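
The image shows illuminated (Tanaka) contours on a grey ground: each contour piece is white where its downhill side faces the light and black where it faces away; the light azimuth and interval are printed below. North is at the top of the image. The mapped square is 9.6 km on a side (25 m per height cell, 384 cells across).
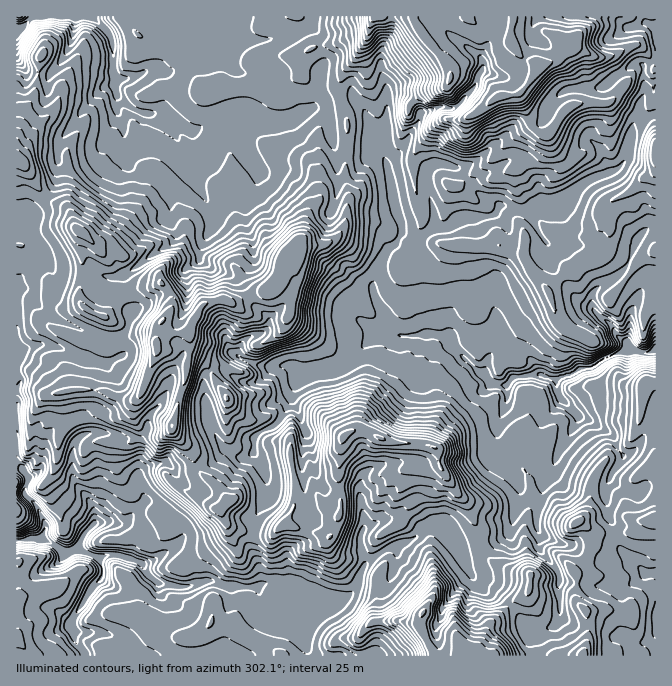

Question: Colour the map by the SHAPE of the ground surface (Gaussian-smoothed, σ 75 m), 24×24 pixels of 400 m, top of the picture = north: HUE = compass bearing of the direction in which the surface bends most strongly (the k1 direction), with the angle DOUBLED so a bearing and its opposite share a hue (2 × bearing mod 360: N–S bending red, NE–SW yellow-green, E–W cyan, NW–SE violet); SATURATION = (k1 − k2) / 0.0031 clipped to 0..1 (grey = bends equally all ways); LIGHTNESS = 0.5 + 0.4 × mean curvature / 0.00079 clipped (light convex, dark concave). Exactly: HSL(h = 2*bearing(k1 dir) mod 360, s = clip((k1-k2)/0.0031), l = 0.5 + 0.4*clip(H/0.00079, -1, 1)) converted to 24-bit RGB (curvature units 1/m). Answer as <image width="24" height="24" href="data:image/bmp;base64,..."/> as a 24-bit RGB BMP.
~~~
<image width="24" height="24" href="data:image/bmp;base64,Qk32BgAAAAAAADYAAAAoAAAAGAAAABgAAAABABgAAAAAAMAGAAATCwAAEwsAAAAAAAAAAAAAj7GId7iHURpfm4lggW5oanuVs3eUXoNlbKONfqmee1qQeVXB8XS1OSkYOjMgWvpvrtvDs8XhyFrGOT59aHum5LuqT0RoT4pxsaF1mmFKFViXuqzKiqKkc4OccmR+vaeOl5J2c19hd3prQnBOKl1e2sX719X2tP12YOV/rk7ExS6JfahhIiJW2+GrcGqsZoiyw76B18LjEXxtqkctmNGdTRQcRG0glmMxcmwtaXBGdmBRbVE9F0YtmMFAIUI2+eTSGjtcIBMTlktg7fDbEyZvlJBMd4BasZJ739f0Bl1d/1xfFFEALgkGYMycuZLFkFCVutadk2NDgDt8ocmJPLm0SKsrNExZ0OmOSR9DZqGTV8LJ6Iqam0/iqW6BiHdpjFVKGjMA0Q8AAWhm4cH0mpbSgoGkSChEybRgXKvP5sLxWaXM7NbUI2iI0FnEMZI/Z4cyZEBUnsSFKU9LaR5L2FEzcst2d0yRqIybtADVg+p3gD2VSX48WpFiZzI8Ry+h2PPdRK6mHkVM0YOCkHSY5168ajZ0sZ5obklWU7FRn9e+OE52N1GHhMiz4qSiSUSNdbmfEQAz6NivcDZ2a51wNzFjlqXijc/Fgb+UwYSxHxY1rNR4p1Vwu3EgYH+gspewj3Ku0/jmWz9vdUNnXoduOURX27+hNlF+qY18OhN92+WKVDu1o3WxSClba3cZhuV5WH1AW1AwTjNygu2Qxy+y1o2AM3EvTsyx1vXnesJMLCU9iHqQjHx7Q2txf7WAvDTGv7xhjhnJwrF0Kj56mztlMLma8tP4Xc6mhSNfUKJNFY2A8Re3XMzJ7tvw1PX3UnXJ0p2MxFCITkZ5gWeXeJCDYJ6tY082gjtazc2QTxbJwZTNVWOsX5jF9NfcCV1C634xUDveqcjhVqSyGThPiMmqx7Gks4Z9Pi47fXZIklhUeWymVj+ew9a+VRRcZaSSWGByx7iQJW6loKaEgH2tVERu2l57JiR+99SRGuOTwTwxWUIiUFQ0PVMnQmAonGBEeFlofoh0j6N8XSE4ap0hXkYTHlwIDm0EnMTl2d7yR2I1i3xJlYdSiIVYGh5B9ObX3M2SIVZgNAgF6lhuKm0iSaN6YoZ9e4Zqfodsk5lyaTBQdayqr4yejlKpxHGe1PfrADMSMy8AYW2rlG61sURVkNa9Gkpj8+DX86HGJQ0okNWiJ5Gj5vPYM1B0bWFxf2FmkHtojW5fZJaYhIx8eWV7d02B0e/bwXYvhgZZcV72UnJ/T1+Ex9amk1dyWUCHrvCUIEW449P4rXHdwp7T5turGh8oUW9bcFx7kIx7fHlxcXxsdHxobVhyfLuCtZJnKSJr2b63Sp+Va5KFTUZgtZNWg5VMFnZc+OfTDzM0gSpGTa95zmqG4sq6WTduTn9PNGJpp5imkHqUhnhvcF9VTnN6jcWao3Shs4exV5NumWGEeW2MbTxyz+zVstHagYS9LZNLrz1dK1xMrkN5Wpq18NvdtZTrssXfO0hyWYNvWqWqnprGnZTGhZW+kmigaIKIlG5wn6R0VJSIW1lqb8K8udq4dWCGo2drRzRSsqKHRElsRHZQRnFc0Ml5SRo46cWxR1BzZ0Z2qqVfaG8+WnxIgH1CfoBNWl90rYKhrn6Ge1VfZq5mQ8Kem5tlWEBNlXtviWV8f2R+knuVcYV2SF9XiItex4h+ycZ6dVGaiUyaak6lubDPo06Piq51d05OV4U7LW1At3K+x4av1ezULCpWfXpTcWNie2pjjI+Bb2V1hoZ1hm90aXB8ZJWEs6Z3naRUbUFmsVtmZ1UtOikPOIYwoHxplkpeicWQWHSxHEs13YZ7yZiJNV9np3JxWHSDfpGdkHaPeWFqiZN/cXWJco6DZXt1mlNpyLyNPDZXgC0l52vU8NnZN4xIJlVLr9nKwMeCOCM4a7pPGuV3rYKBz5KxTY9/TUiDml1Mf21PlH1+cIlndnJihH1vYXVbcVtQvaFkMTJq9pjQF04AAL01/M/uXWTJH5I924G8fHTT4NirImpTylVTg7NGp3yBGRo9hrBQlmmNgpmTl4ygf3KTiHqQnIWHVFeFm0dDPp6PGTUg3Xiy9vLVBDkoxGx656a3ECgPPEsercYxlDfQ9j73RdW40ZyoKBhszbypZpSMcZJ4d3xwdHCNe3ycso+1WUSB3YCbEU9bkmmSrOS8xbB+MhljosGeh3y+26bgrePqqYXpSb3PADMB9IYgkncVawtpqcSbeHaGgXl5fn9/eGp9koZpVYZVWj1tb0+g/M/pas3cjcGJkVKHhZ6qqLaJNnh0OsJB3mVNHDwmgTwt"/>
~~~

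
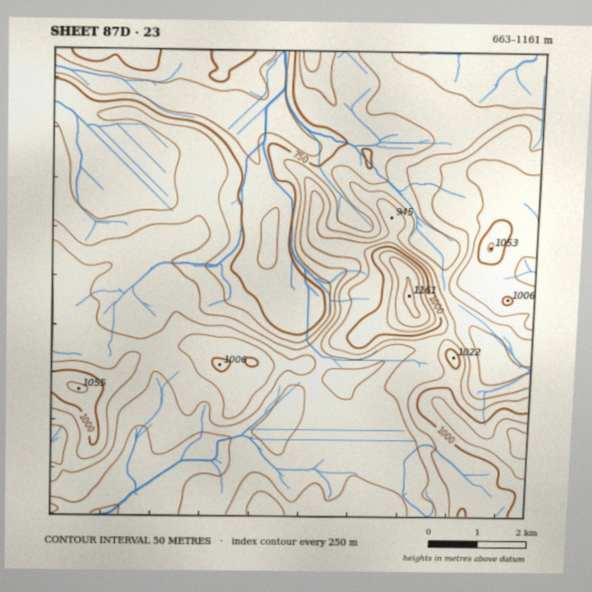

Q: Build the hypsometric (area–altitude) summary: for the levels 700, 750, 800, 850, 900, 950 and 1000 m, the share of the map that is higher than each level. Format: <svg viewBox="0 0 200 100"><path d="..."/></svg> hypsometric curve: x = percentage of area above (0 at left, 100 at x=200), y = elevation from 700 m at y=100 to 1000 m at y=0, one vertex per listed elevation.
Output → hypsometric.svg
<svg viewBox="0 0 200 100"><path d="M192 100l-14-17-31-16-35-17-45-17-31-16-23-17"/></svg>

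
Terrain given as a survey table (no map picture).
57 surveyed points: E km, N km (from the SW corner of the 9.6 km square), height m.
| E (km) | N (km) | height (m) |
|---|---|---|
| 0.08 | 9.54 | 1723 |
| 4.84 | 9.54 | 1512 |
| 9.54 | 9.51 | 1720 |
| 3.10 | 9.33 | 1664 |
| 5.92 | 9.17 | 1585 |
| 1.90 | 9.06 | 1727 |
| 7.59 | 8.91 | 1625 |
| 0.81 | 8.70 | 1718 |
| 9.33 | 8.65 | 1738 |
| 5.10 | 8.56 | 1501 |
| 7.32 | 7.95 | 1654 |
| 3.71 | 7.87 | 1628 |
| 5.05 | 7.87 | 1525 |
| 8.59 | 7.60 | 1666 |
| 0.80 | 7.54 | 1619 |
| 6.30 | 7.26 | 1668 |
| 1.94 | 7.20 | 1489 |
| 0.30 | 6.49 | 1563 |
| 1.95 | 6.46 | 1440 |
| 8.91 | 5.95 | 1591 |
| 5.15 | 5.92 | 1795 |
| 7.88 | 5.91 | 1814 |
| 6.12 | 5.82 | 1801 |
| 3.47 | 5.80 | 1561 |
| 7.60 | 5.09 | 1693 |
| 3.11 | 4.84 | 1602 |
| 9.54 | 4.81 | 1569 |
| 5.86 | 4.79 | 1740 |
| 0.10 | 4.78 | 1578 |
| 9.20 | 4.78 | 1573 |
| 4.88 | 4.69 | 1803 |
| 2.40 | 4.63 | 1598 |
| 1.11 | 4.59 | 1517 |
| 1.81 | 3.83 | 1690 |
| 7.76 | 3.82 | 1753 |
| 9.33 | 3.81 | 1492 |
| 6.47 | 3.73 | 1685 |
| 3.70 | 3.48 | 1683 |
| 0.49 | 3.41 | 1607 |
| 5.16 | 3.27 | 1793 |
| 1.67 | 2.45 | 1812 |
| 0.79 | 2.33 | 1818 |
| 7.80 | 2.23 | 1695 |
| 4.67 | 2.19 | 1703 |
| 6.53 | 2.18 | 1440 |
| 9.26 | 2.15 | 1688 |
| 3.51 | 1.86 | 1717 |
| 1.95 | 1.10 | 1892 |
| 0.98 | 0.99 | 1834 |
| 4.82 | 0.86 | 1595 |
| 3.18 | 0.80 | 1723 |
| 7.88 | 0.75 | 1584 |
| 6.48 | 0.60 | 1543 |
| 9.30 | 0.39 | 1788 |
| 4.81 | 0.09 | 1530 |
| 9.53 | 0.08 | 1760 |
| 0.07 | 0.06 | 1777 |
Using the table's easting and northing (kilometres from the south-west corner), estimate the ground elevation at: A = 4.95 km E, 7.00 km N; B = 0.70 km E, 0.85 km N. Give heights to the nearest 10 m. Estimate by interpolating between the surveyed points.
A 1660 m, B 1760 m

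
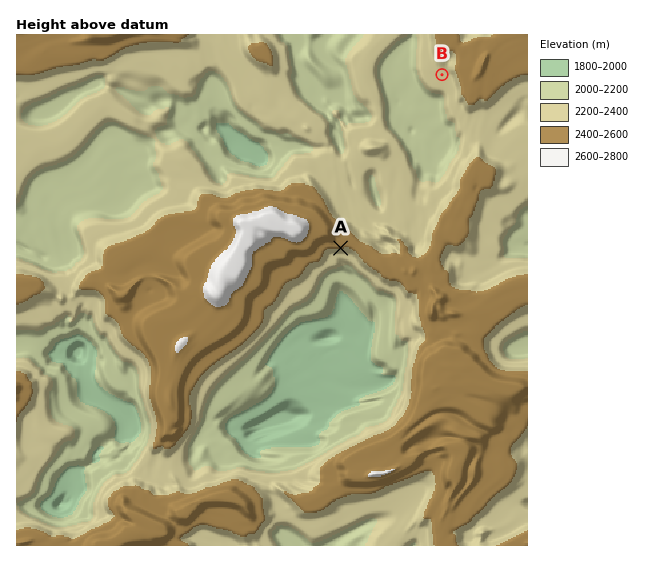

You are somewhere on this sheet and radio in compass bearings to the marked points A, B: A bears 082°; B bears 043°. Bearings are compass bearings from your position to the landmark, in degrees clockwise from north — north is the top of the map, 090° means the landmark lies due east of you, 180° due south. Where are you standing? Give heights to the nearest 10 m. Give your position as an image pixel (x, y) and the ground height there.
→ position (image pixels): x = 271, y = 258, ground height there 2570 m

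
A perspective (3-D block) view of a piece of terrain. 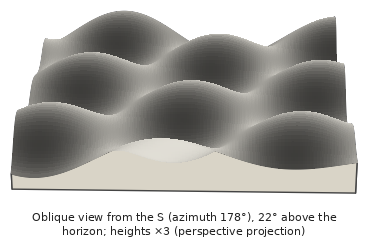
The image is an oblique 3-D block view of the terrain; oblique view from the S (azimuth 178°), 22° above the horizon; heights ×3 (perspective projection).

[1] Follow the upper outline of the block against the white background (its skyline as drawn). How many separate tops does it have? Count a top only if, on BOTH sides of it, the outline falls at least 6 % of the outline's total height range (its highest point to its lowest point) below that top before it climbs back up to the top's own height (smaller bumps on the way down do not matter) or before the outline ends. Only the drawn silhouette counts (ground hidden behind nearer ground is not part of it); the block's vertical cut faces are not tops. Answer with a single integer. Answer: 2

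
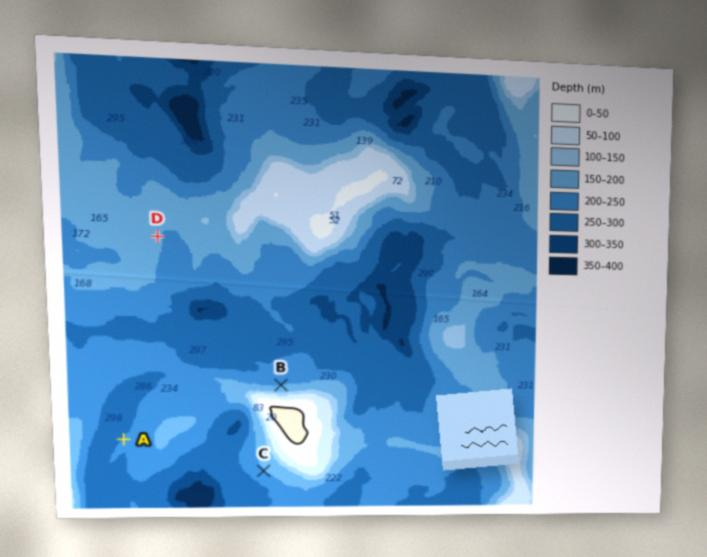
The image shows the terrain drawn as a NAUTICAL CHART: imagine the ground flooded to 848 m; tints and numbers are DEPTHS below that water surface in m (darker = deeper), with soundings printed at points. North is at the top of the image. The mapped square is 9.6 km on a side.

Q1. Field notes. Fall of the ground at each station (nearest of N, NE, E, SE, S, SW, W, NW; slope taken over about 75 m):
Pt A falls NW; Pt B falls N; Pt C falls SW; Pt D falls E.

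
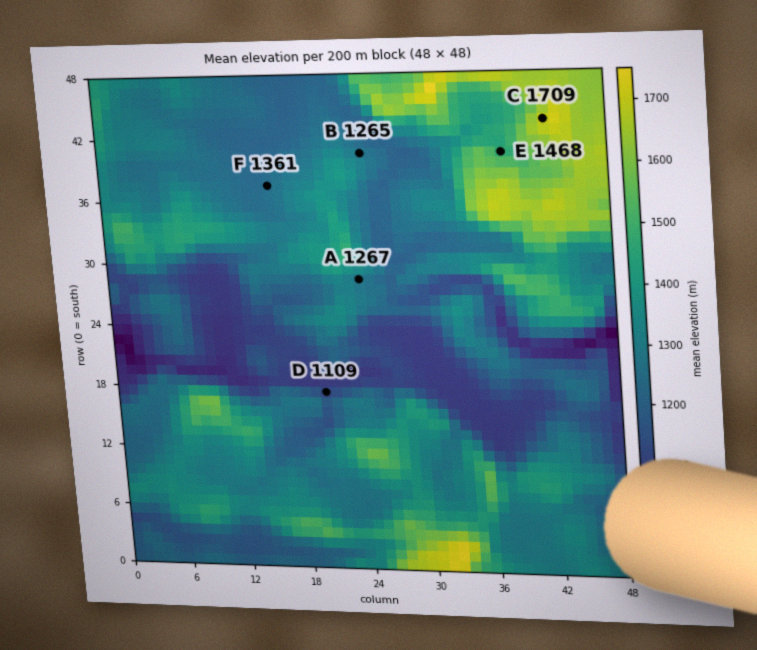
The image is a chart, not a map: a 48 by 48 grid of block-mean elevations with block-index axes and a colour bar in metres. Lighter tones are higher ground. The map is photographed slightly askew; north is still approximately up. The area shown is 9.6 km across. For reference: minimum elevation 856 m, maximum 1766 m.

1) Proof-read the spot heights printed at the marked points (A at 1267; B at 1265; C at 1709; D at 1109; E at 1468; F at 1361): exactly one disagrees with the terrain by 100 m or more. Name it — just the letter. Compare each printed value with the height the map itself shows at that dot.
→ F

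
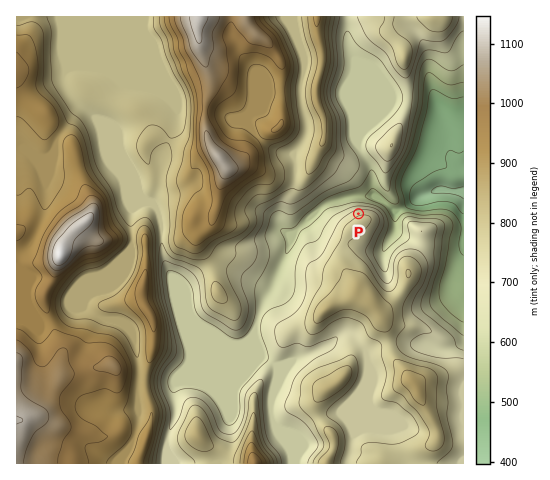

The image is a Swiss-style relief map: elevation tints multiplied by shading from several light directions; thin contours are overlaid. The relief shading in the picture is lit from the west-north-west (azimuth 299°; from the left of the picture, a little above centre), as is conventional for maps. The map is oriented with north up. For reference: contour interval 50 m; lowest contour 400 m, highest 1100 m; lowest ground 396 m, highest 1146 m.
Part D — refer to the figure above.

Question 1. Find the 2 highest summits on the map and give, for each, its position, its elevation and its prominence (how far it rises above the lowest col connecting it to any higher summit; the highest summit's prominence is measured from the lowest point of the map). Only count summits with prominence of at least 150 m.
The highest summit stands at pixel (61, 255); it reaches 1146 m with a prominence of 750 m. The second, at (413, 383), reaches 876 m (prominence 221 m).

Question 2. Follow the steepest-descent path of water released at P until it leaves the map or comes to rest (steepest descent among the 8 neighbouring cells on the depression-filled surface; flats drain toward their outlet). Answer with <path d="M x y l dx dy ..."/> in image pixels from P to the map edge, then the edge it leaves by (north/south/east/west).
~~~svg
<path d="M358 214l0-18 20 0 13 13 6 0 2 1 18-13 11-3 4-2 31 0"/>
exit: east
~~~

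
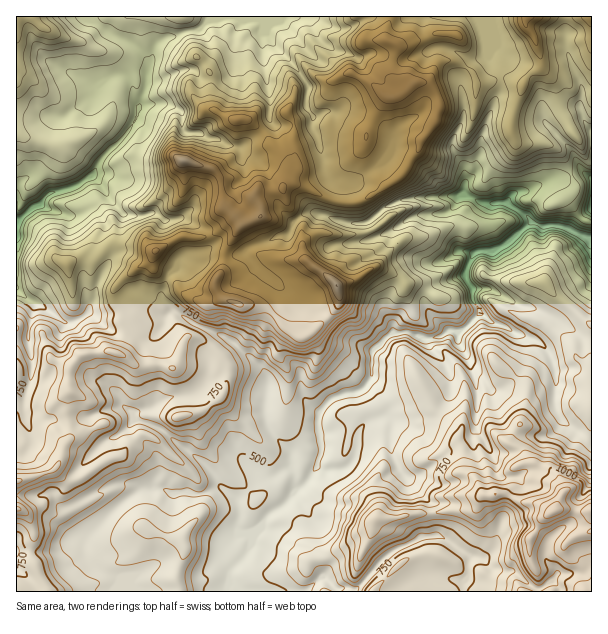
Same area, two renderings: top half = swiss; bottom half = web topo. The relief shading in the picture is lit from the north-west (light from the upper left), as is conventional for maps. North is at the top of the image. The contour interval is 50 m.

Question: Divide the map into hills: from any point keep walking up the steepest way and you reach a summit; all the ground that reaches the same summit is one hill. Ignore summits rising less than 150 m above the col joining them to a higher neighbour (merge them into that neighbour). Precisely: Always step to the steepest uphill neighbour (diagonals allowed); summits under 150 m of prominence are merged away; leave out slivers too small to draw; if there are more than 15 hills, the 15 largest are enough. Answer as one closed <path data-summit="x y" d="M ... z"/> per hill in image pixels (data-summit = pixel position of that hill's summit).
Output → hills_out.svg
<path data-summit="336 285" d="M489 16l-403 1 27 19 22 10 11 13 0 27-7 19 29-1 11 5 3 7 0 13 6 4 12 0 6 5 12 1 9 6 15 1 18-12 10-13 6 5 15 0 21-5 0 4 6 12 6 21 1 15 3 6 12 9 2 13-4 19-23-8-9 0-12 10-4 9-3 4-6 0-29 11-18 10-33-3 10-7 0-7-8-11-18-10-21 2-11-8-9 4-21-2-30-38-6 2-13 9-24 6-11 12-7 3-16 14 1 180 6 0 2-3 6-19 1-18-4-24 25-6 6-2 6-8 9 0 15-10 4 2 18 0 18-7 20 1 13 8 14-4 15 10 29 13-14 18 2 22-8 15-12 6-23 2-16 11-16 5 0 14 24 30 1 18-4 7 0 5-11 0-6 4-20 14-28 29-15 3-8 9-6 3-43 2 0 40 210 0 2-20 21-24 2-12 10-11 8-13 14-7 10-13 14-12 8-12 6-19-4-23 1-13 13-15 15-6 12-1 8-7 5-7 1-27 20-18 17 0 15 6 15-1 9-7 9 2 22-18-8-15 0-12-8-12 8-20 8-5 12 2 9-5 29-25-3-6-21-14-20 2-23-10 3-12 10-11 0-10 5-8 0-15 13-37 6-11-1-18-11-15 4-13 0-23z"/><path data-summit="555 510" d="M582 172l-16 6-17 2-19 10-12 2-10 8-2 3 21 13 3 6-29 25-9 5-12-2-8 5-8 20 8 12 0 12 8 15-15 14-7 4-9-2-9 7-8 1-7 0-15-6-20 2-17 16-1 27-5 7-8 7-12 1-15 6-10 10-4 12 4 29-6 19-8 12-11 8-13 17-14 7-8 13-10 11-2 12-21 24-1 20 364-1 0-412z"/><path data-summit="17 482" d="M143 307l-14 0-18 7-18 0-4-2-15 10-9 0-6 8-6 2-25 6 4 24-1 18-6 19-9 3 1 150 43-2 6-3 8-9 15-3 28-29 20-14 6-4 11 0 0-5 4-7-1-18-24-30 0-14 16-5 16-11 23-2 12-6 8-15-2-22 14-18-29-13-15-10-14 4-9-6z"/><path data-summit="183 161" d="M168 104l-28 2-2 10-11 18-24 22-12 20 11 9 7 13 14 16 21 2 9-4 11 8 21-2 18 10 8 11 0 7-11 6 18 4 16 0 18-10 29-11 6 0 3-4 4-9 12-10 9 0 12 4 8 4 3-1 4-28-14-12-3-6-1-15-6-21-7-15-35 4-6-5-10 13-18 12-9 0-15-7-12-1-6-5-15-1-3-3-1-18z"/><path data-summit="17 17" d="M86 16l-70 1 1 205 15-14 7-3 11-12 24-6 15-9 7-7 7-15 24-22 11-18 2-17 6-13 0-27-11-13-22-10z"/><path data-summit="527 17" d="M591 16l-101 1 2 27-4 13 11 15 1 18-6 11-13 37 0 15-5 8 0 10-12 14-1 9 2 2 21 8 21-2 11-10 7 0 24-12 17-2 17-7-12-21-24-25 10-10 12-6 10-1 7 17 6 4z"/>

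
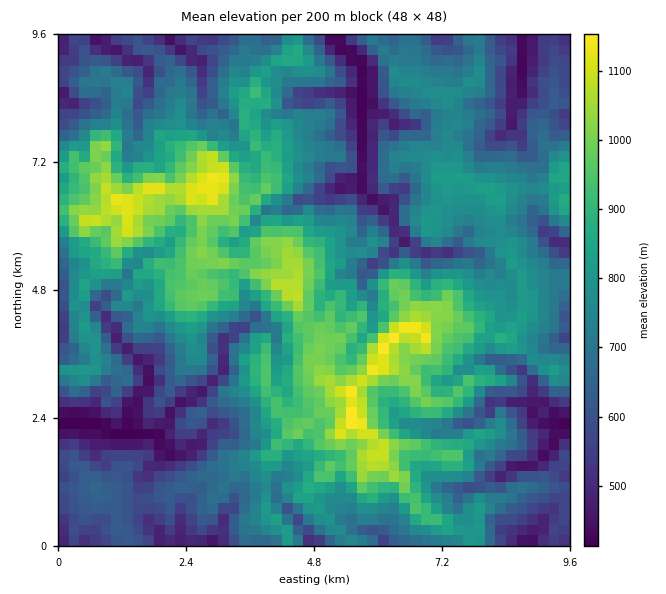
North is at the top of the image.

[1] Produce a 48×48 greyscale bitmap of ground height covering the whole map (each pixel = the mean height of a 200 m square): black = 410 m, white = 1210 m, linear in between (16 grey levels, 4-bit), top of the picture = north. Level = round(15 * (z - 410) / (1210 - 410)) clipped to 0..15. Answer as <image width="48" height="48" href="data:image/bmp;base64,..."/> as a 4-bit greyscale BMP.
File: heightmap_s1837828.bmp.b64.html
<image width="48" height="48" href="data:image/bmp;base64,Qk32BAAAAAAAAHYAAAAoAAAAMAAAADAAAAABAAQAAAAAAIAEAAATCwAAEwsAABAAAAAAAAAAAAAAABEREQAiIiIAMzMzAERERABVVVUAZmZmAHd3dwCIiIgAmZmZAKqqqgC7u7sAzMzMAN3d3QDu7u4A////ACMjNEQxISESNVVXYiVmZTRVVmZ3UyESMiMzREMhMiMiRWZ4Q1Z1REVneIh3UyIRMyNDNEMjMjRCRmeFNndlZlVomod3UzMhMzREREMzQ0VTNWhkV4dmd2aKmGV4ZUQyIzREREM0RDRVNWdWiHd3iYeqh2RXZlREM0RFREM0RERVVWdXiYh4upm5dlQzRFVUQzREREIjNFVVZWdmeKqKy7y5d3dkMSREMjRDNEMiIjRVZnh2eJurzMyoiJmGQxESMzQyMzMhARJFZnmXiJmrzduqmqqFZTMgEyMhEREQEhE0RWepiau7vNy6qZmHdlQxAhERAAAAEzIzNWeKuqzc3bqHdmZ4h2QyEQAAAQERE0QiRXiaq6ve65h3ZmREZ1MRABABIgEjEkQ0RWiqqrvO25iJmZdkNkIRESIiQxEkMRJFVnmpqrzN2pmau6mFIhERIkVDNDETQhE2Z4qYq7zeypmrqZqXREMiRGZ2RVMSRUMTV5qJq8zM3Lu7qIipmGQkdnd3ZVITRmZBR5qJq8urztzLqpd4hTJXh0VnZTESRndCWJp4q7upvdy7u6l1RFV2dkVnUxMzVncyV4poq7u5nOy826qYd4d1VTZ3QUVUZ3ZCNYhpqru6it7d67qoiYdlQyaGMlZld4dUM1Voq7urmK3u27upiId2ZDZ0JEZ3iZl3ZUWJuqqap4rMy7uph3h2VDdzRnZ4mrqYhmiry5qYl5q8vLqYh3h2ZEeFNYd4qru6p4m825mYdpu6mrqHd3d2ZUeHZmh4qqu6mKvMy6h4R5u5iZh3d3h2Zkd4iFiJqruqmrzMy6hmRHmXZ3d2dnh2ZlZ4mXaaqru7uqu8y6iGUzZ2RVVlVod2VViJm5d4iru6mau8yqh3djJDIiNEZ3dlMmiZvLqZibupibu8uZh2Z2MTZlRnd3dkIorLrNy6mau6qIqqqId2VlImd3ZWd2ZSNZvdzNy7qay7umiHiGZ2RDJXd3Zmd2VEZ6vM3d3MuszMu5VlV1VVMhJWd3d3d3ZVeJq7zt3MzN3curh2MzIzIRE1Z3d3iHZmiYmr3L3dzN3duquoZTIRAkM1Z4eIiHdneImsy5q7q83typqodlMRAlVFeIiHd2ZmiJq7yXmYmrzdqYqYdlNEElZmd3d2ZmVViIqbuGZ4mrzbmImYd2ZjAlZnd3dlVVRFd3iLyWZ4mauYd5mYdmZTAlVmZndUM0NFVkV5qWVoiIdnaJiYZlQyAUNVVnZVMiJFRDRWZ1Rnd2ZmWYeHdmUyAjEiRmdlQxNFQzNEVlRWZ1RVaYdmZmZBARI1RmZlUxJEMyEzRmNFZ2NGeZl0MzQxASRWZnZUQxEzRBNVVmM1ZlNGiKh1MyIRAUZmd3dmUxEjQzRmZmQlVlJGd5d2ZmVCAUZ3ZmZ3UxAjQzRFZUMjVUI1Znh2d3UyAUdmZmVnUxATQyJEQxEkQyE0ZmeIiGQgAlZmVVVWVCASMxNCESREISM0VlVol0IAJGVmVDRWQyATMxMxEzQyEjIjRVRXdTACRlVVQjRWQyATMg=="/>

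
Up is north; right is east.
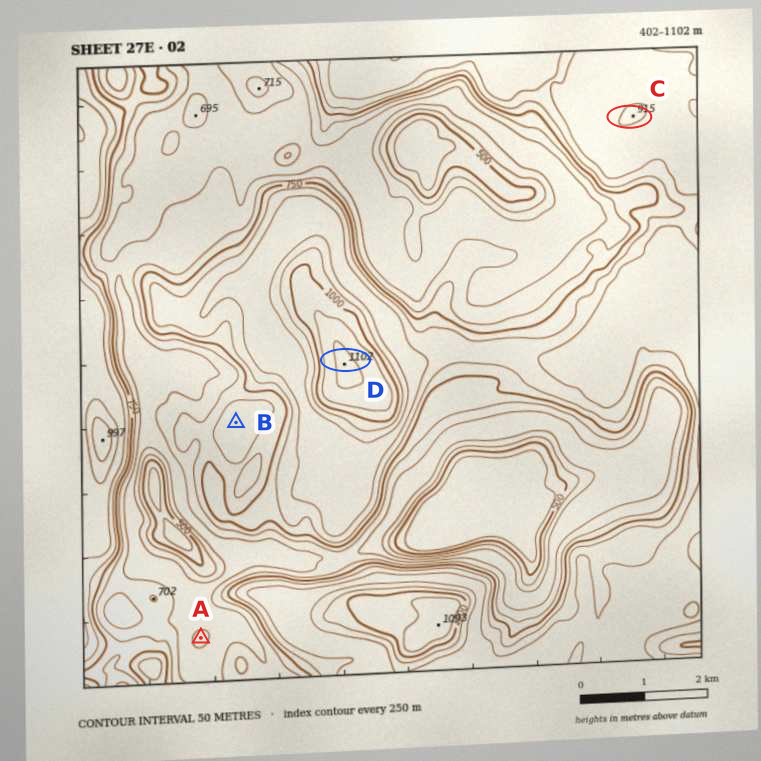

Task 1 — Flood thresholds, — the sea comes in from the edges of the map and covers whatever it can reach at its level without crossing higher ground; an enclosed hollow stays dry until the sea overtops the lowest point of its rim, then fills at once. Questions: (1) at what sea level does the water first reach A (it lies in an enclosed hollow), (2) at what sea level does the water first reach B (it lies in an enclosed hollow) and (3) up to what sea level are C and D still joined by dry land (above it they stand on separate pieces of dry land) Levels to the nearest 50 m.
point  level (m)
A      650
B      700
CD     800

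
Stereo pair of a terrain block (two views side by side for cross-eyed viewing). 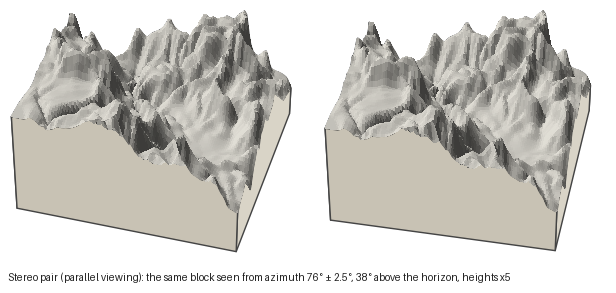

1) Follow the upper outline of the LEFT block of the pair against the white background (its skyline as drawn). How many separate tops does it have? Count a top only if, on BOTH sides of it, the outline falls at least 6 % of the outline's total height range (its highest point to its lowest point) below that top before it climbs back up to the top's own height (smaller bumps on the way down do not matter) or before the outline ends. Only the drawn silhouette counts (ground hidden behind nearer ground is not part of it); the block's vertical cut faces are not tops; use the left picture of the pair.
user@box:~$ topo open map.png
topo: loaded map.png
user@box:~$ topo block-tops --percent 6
5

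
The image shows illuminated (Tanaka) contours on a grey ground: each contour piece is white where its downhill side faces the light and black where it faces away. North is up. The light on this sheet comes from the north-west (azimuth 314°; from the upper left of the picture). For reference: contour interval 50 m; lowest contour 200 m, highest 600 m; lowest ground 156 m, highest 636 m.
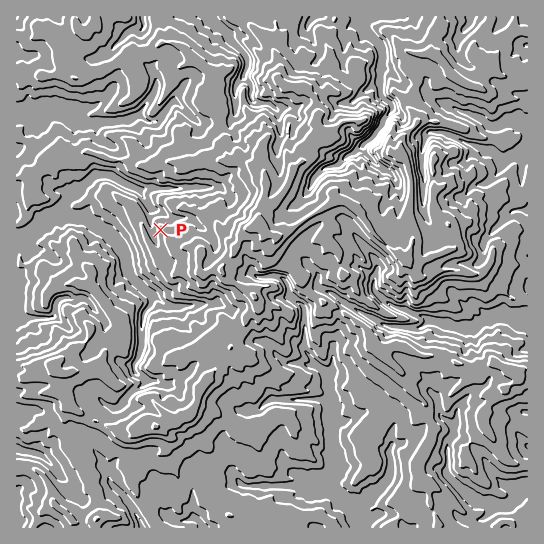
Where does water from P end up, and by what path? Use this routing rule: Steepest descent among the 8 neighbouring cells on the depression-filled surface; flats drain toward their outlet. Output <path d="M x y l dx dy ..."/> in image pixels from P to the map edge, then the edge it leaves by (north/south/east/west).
<path d="M161 230l-8 0-2-1 0-6-1-1 0-16-13-17-11-4-16-10-15 0-2 2-12 12-2 0-20 20-2 6-6 0-5 3-19 19-5 2-5 0"/>
exit: west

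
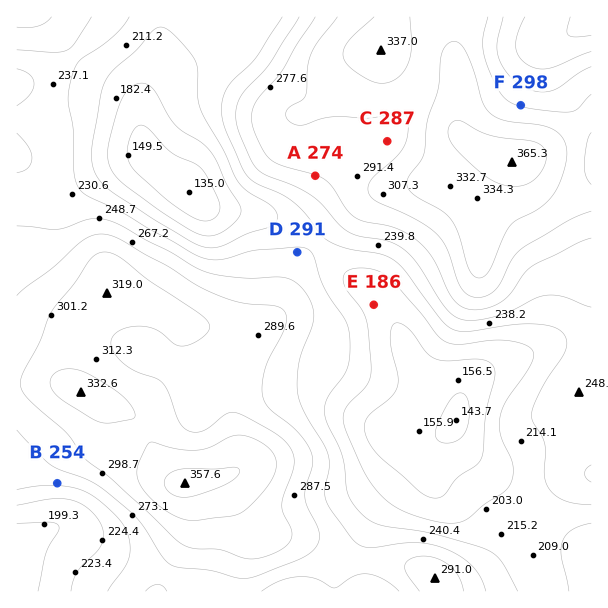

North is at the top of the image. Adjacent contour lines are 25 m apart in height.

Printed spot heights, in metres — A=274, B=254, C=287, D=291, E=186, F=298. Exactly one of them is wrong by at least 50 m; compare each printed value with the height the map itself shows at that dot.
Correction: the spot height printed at D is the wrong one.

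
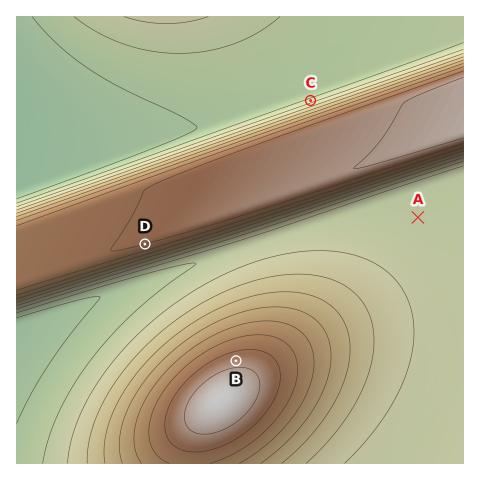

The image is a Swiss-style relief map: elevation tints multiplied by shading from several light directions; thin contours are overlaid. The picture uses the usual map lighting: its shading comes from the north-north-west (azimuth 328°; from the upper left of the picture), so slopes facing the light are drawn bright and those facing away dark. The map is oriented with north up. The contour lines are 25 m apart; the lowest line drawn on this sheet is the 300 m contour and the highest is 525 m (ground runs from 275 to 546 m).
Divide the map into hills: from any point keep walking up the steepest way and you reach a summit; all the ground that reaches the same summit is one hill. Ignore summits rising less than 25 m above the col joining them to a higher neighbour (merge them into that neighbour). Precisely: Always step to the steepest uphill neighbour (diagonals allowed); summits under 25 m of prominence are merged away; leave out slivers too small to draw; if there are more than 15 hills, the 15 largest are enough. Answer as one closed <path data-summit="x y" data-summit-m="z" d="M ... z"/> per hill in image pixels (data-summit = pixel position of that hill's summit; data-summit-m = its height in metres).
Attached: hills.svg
<path data-summit="222 400" data-summit-m="546" d="M463 177l-261 84-184 65-2 2 0 135 447 1z"/><path data-summit="463 130" data-summit-m="533" d="M463 16l-96 0-7 15-16 23-31 32-156 54-47 12-30 4-34-1-29-5-1 177 186-66 261-84z"/><path data-summit="165 17" data-summit-m="357" d="M365 16l-348 0-1 134 46 6 48-4 65-18 130-44 11-6 23-24 21-29 6-12z"/>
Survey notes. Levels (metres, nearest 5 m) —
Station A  330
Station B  515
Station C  335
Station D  500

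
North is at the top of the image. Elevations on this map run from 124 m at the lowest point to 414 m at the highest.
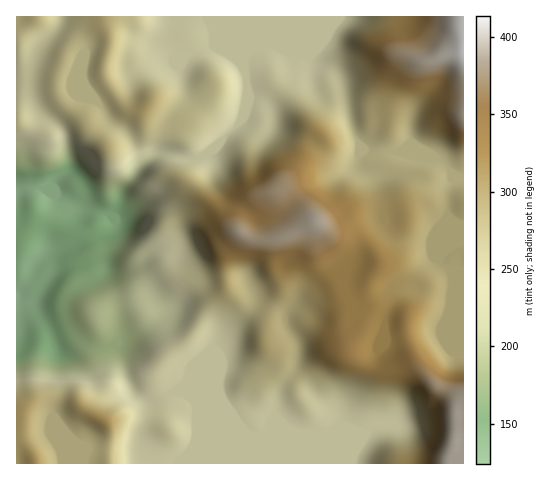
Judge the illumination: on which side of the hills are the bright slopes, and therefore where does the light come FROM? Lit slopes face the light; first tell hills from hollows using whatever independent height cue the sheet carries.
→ E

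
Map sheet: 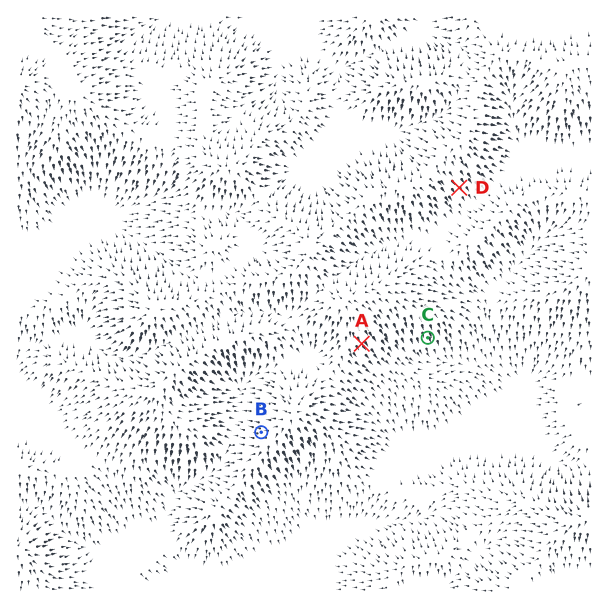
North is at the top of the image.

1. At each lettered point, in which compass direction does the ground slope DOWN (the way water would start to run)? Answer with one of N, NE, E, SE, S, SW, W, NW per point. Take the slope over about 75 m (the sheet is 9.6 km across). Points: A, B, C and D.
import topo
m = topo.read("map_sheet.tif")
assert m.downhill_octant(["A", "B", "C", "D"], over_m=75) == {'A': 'SE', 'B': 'W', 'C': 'S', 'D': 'SE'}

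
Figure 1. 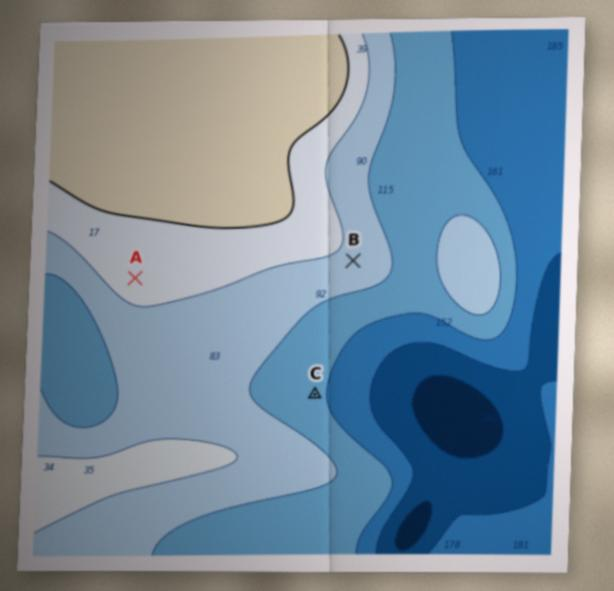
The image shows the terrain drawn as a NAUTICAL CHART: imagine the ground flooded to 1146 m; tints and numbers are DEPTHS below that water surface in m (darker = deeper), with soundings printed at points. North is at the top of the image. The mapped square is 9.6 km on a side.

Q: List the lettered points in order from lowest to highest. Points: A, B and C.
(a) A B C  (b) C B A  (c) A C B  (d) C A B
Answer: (b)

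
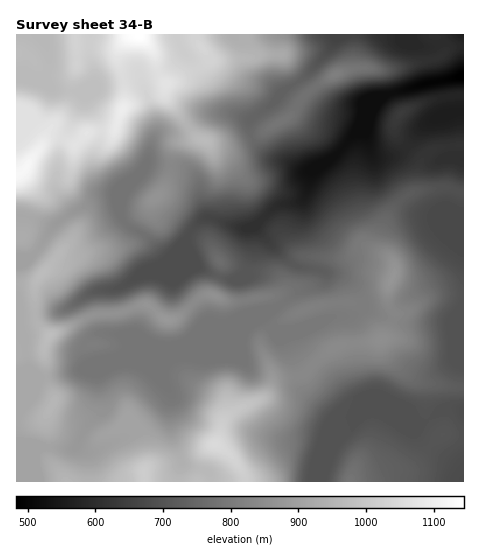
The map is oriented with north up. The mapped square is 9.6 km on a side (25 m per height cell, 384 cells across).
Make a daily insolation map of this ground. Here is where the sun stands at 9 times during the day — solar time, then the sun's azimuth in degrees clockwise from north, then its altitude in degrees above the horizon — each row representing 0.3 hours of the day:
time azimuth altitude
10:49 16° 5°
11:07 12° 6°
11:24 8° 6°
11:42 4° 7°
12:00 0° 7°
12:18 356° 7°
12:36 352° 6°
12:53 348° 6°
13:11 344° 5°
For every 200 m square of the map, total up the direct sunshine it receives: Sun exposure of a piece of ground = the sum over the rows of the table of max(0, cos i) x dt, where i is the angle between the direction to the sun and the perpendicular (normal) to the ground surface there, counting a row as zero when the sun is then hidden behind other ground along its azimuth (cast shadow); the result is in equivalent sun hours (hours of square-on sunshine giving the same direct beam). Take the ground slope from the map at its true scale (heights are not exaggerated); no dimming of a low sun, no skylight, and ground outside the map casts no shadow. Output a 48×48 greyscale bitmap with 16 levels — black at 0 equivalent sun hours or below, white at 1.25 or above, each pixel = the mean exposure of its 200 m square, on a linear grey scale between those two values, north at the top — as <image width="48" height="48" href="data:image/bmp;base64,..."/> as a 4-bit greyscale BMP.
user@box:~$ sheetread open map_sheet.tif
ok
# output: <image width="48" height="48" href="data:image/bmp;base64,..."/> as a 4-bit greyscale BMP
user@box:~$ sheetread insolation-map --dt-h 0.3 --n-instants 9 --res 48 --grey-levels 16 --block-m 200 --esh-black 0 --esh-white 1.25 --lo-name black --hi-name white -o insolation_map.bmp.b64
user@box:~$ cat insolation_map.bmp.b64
<image width="48" height="48" href="data:image/bmp;base64,Qk32BAAAAAAAAHYAAAAoAAAAMAAAADAAAAABAAQAAAAAAIAEAAATCwAAEwsAABAAAAAAAAAAAAAAABEREQAiIiIAMzMzAERERABVVVUAZmZmAHd3dwCIiIgAmZmZAKqqqgC7u7sAzMzMAN3d3QDu7u4A////ADMzRWZmVDMzRVUhEjVmZDM0VUREQzMzMzMzV4d3dlVDRVIAAViYdCM0ZkREREQzMzNFeHZmeJqXZCAABImHZCI0V2VERVRDMzNFREQ0Z4mYhkMRR4ZlQyEzV3ZVVVQzIjIQEjQyNFZnh3d2Z1IiIzIjNXZVVURDMyERIzRlQzRXiJqXVAAAESIjM1ZVRDRERDMyI0RXZEV4iZdVQQAAERESMzREMzNEREVTIkRFZVeIeHd3YwAAEhEAEiIiIzM0RDRUMkVmZ4l2VWiYZ3QRIzEAAAAAEAERETNFd3iHeJdlQ0Z4ed63VCEAAAAAAAAAADNGmph3d3ZUM0abvN7IUyERAAAAABIzRTMzRVVFd3VDRFet7admVEMRAAAAASNGZiIBIiMzREQzRWVnl1NHdVQhAAAAEiI0RDISIRESMzMyEzMzMzJXZVVCEREAAAEjM0RCAAIiIzMgATMzMzRmVVVUMyIhEBIzM0NDAAAREBEAACMzM0ZkRFZndmVEREVEQzNLxhAAAAAAAAIyMzVjMzRVZmZmVUREMzNZm6QQAAACUwAAEzNFQhIjREVkMyIiMzMxACi7pzE52kAAABIjVlMiIjQyRUIBIzMgAAAVnuu93ZMBRlMhNXh2VEQhJGUyIzMgAAAAAq/7msut/+2oVEaJdlQxAUVlRFQgAAAAAARlNK78ZWiYd3dndUM0ITRVVIhjIQAAAAAAIkdRATRWiZdTMzRFQ0ZmZTV2MyEAAAAAEiISRFaJlRERIjREZmd2VRFGQzQyIQAAAREmdmaJdWZmVDNGiIdlRAEldTV2ZTIAABFGZmZkWJl2ZkV5mIZURBESZ0RWZUEAAAATMQIzV4h2Z3d3d2VERBAAJnUyIgABAAAAAAAlZniHeJl1VlREQwAAADMQABAREAAAAAAEd3eHeImGVEMzMwAAAAAAABEQEAAAAAABRWZnd3iYUhIjMwABEAAAABNCIQAAAAAAASRmd4iqhBEREgACEAAAAAFFQQAAAAAAERJWd4mZmYZURhARIQAAAAACMQAAACRTAAAVd3eImqu6mkIREQAAAAAAAAAAATVhAAAANFZmiHd4h3UQAAAAAAAAAAAAETQQAAAAATQzRVQ0RHdAARAAAAAAAAABI1IAAAAAAAARE1ZDMkZjJEEBAAAAARI1VlIAAAAAAAABE1eHZjRUNWUzIQAAADi7hREQAAAAAAABI0Z4hzNFRYqGQQAAADQyEAAjIAAAAAABIRJEVjRpl3h2QQAAAAAAAAAAMxAAAAABQxAjNGiaqGVodkIAAAAAAAAAAiAAAAAAKZQREcyWZUNFd2UhEAAAAAAAAUIAAAAAAVmoZXZDMhMyNEMjIRAAAAAAAEcgAAAAAAACazMzMgEhExAldkIQAAAAABeVIAAAAAAAADM0QyIQEQACVlQhEQAAAAKcuGV4dSEAADNEMzMREAACRUM1VUMhERE5y6zcuoZCEEREMzMzIAAVVCJYhlV4mHZWmqqoZVREQkRDM0RFQhJFQzRmVEVniIdlV4dkRDM0Zw=="/>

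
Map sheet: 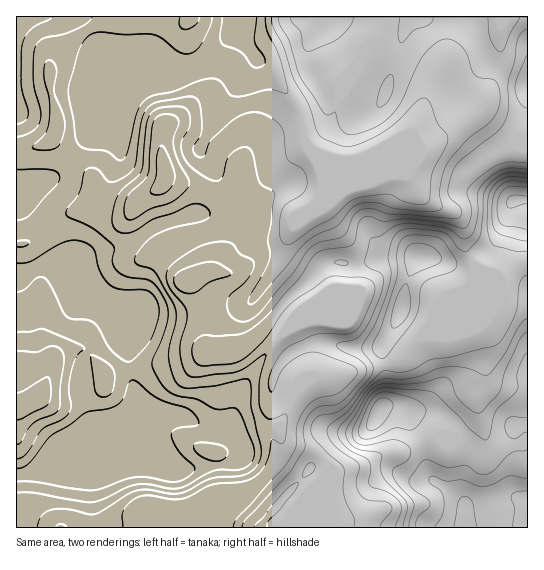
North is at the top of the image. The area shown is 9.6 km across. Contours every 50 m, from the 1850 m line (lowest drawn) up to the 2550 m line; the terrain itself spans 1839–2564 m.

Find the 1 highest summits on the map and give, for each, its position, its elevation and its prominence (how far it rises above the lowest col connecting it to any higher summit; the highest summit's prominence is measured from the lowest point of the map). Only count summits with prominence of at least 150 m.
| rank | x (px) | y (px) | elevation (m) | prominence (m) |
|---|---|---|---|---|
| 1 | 514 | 201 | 2409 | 178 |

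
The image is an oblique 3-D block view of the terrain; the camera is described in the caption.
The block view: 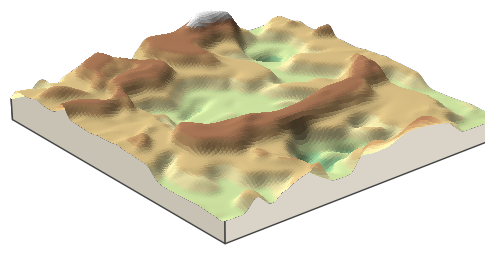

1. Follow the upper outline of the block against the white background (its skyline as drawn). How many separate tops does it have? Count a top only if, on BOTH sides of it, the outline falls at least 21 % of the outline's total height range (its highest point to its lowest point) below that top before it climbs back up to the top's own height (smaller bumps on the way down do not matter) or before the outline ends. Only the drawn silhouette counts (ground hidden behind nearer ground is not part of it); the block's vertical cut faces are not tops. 1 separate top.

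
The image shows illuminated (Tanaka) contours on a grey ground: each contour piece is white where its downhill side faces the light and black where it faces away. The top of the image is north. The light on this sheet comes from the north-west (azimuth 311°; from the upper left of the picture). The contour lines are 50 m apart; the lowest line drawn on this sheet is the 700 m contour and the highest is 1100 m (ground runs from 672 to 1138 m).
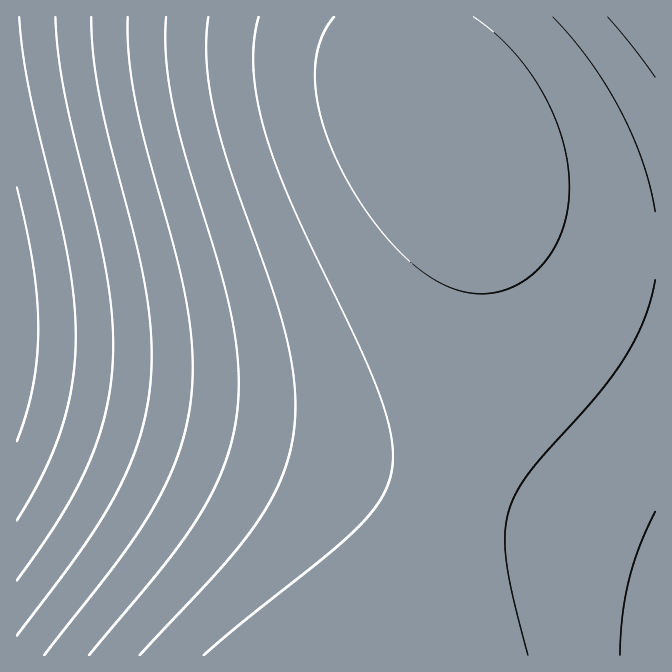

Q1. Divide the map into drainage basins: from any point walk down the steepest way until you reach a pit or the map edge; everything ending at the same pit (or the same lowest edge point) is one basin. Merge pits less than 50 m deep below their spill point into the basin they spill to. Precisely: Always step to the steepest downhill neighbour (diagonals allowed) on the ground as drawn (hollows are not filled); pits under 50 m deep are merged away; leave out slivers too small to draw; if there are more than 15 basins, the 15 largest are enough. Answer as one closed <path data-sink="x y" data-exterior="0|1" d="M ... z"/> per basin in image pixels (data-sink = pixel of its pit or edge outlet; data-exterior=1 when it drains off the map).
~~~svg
<path data-sink="17 323" data-exterior="1" d="M402 16l-386 1 1 639 376-1 25-65 33-107 20-88 7-45 1-42 2-1-2-60-10-55-16-45-12-22-22-32-6-15-7-21z"/><path data-sink="655 655" data-exterior="1" d="M452 143l1 7 5 8 11 34 10 55 2 60-2 1-1 42-12 72-20 80-28 88-25 65 262 1 1-411-39-2-28-5-29-9-30-13-38-27-18-17z"/><path data-sink="655 17" data-exterior="1" d="M655 16l-251 0-1 16 5 31 11 30 40 60 33 36 26 20 42 20 45 12 50 3z"/>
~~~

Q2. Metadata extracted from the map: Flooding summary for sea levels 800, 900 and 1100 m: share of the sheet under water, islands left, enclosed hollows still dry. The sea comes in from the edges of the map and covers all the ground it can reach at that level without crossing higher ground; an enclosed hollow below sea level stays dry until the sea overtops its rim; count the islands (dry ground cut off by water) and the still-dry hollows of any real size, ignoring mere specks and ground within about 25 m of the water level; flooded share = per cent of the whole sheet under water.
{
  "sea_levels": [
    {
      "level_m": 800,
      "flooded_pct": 9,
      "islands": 0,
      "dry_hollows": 0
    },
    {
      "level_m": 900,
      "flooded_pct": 21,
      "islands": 0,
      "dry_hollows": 0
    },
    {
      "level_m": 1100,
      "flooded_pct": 87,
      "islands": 0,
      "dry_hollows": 0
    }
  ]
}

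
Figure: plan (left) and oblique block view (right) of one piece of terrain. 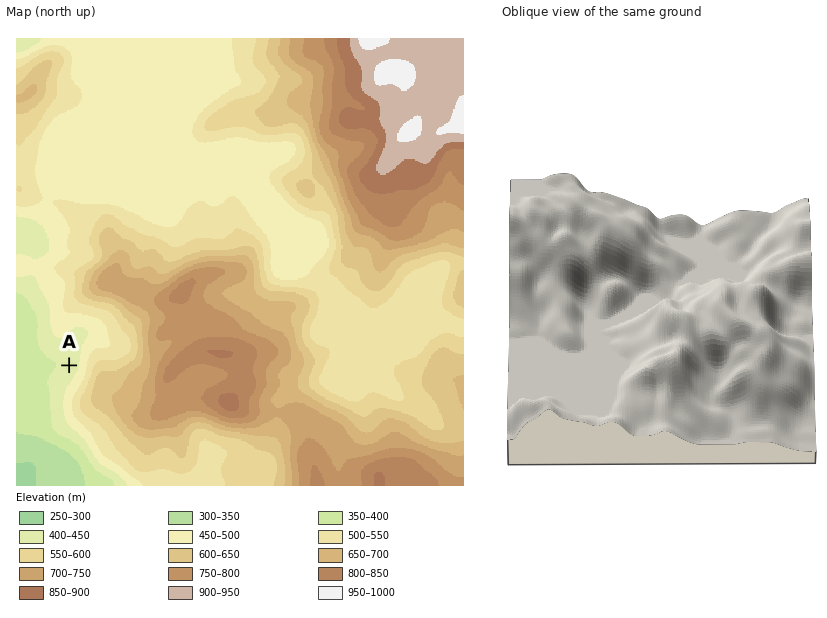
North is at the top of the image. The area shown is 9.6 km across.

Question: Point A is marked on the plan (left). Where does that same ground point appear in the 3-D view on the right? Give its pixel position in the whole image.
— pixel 732 412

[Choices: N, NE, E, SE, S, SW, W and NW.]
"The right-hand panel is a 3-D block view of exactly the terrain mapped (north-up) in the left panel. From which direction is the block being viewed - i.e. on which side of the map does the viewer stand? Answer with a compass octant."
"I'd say W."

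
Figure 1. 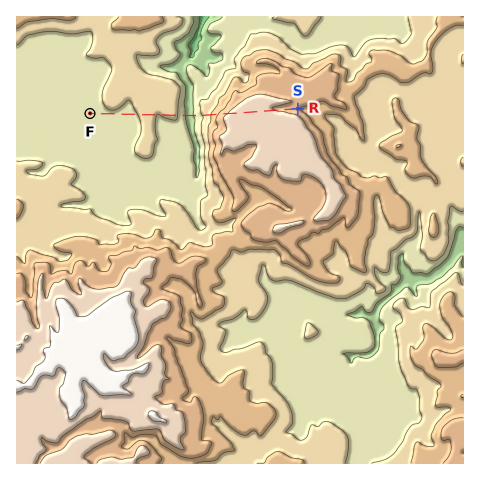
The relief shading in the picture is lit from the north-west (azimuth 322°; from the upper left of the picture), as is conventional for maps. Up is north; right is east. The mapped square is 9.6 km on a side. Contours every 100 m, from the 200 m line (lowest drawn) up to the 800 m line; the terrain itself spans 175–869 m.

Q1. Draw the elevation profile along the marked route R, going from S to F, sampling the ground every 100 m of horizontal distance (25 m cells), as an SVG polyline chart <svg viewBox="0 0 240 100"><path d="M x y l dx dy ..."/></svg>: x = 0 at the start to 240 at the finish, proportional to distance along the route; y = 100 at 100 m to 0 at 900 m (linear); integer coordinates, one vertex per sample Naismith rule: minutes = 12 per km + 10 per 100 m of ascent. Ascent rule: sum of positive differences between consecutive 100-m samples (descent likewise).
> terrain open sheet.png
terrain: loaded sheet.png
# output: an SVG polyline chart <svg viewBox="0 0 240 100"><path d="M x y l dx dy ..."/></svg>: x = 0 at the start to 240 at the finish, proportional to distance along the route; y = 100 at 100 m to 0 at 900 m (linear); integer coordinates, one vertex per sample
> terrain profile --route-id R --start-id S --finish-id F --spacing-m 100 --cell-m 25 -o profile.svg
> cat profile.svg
<svg viewBox="0 0 240 100"><path d="M0 36l5-3 6-3 5-2 6-2 5-1 5-2 6 0 5-1 5 0 6-1 5-1 6-2 5-1 5 2 6 5 5 5 6 8 5 8 5 8 6 7 5 5 5 7 6 8 5-3 6-10 5-5 5-1 6 0 5 1 6 1 5-2 5-1 6 0 5 2 6 1 5 1 5 1 6-1 5 0 5 0 6 1 5 0 6 1 5 1 3 0"/></svg>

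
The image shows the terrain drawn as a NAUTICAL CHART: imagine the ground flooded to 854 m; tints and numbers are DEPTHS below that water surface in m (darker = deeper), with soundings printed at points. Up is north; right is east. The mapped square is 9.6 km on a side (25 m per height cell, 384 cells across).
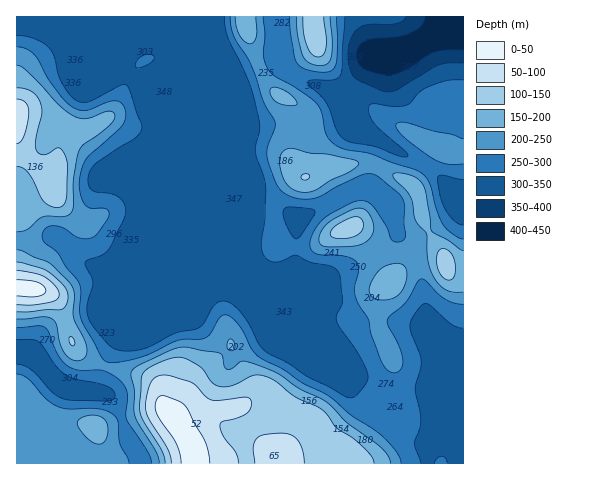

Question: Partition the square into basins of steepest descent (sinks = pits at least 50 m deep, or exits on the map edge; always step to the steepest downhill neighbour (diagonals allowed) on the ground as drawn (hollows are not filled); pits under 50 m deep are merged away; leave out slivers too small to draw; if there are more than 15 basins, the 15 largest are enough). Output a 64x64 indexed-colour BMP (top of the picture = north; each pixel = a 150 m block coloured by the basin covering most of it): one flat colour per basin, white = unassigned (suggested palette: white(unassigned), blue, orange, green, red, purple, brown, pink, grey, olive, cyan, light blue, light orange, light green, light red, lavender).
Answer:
<image width="64" height="64" href="data:image/bmp;base64,Qk12CAAAAAAAAHYAAAAoAAAAQAAAAEAAAAABAAQAAAAAAAAIAAATCwAAEwsAABAAAAAAAAAA////ALR3HwAOf/8ALKAsACgn1gC9Z5QAS1aMAMJ34wB/f38AIr28AM++FwDox64AeLv/AIrfmACWmP8A1bDFACIiIiIiIiMzMzMzMzIiIiIiIiIRERERERERERERERERIiIiIiIiIzMzMzMzMiIiIiIiIhEREREREREREREREREiIiIiIiIzMzMzMzMyIiIiIiIRERERERERERERERERESIiIiIiIjMzMzMzMzIiIiIiIRERERERERERERERERERIiIiIiIiMzMzMzMzIiIiIiIREREREREREREREREREREiIiIiIiMzMzMzMzIiIiIiIRERERERERERERERERERESIiIzMzMzMzMzMzIiIiIiIhERERERERERERERERERERIiMzMzMzMzMzMzMSIiIiIhEREREREREREREREREREREiMzMzMzMzMzMzMRIiIiIiERERERERERERERERERERESIzMzMzMzMzMzMxESIiIiIhERERERERERERERERERERMzMzMzMzMzMzMxEREiIiIiIREREREREREREREREREREzMzMzMzMzMzMzERESIiIiIhERERERERERERERERERETMzMzMzMzMzMxEREREiIiIhERERERERERERERERERERMzMzMzMzMxERERERERIiIiEREREREREREREREREREREzMzMzMzERERERERERESIiERERERERERERERERERERETMzMzMzEREREREREREREiERERERERERERERERERERERMzMzMzEREREREREREREREREREREREREREREREREREREzMzMzERERERERERERERERERERERERERERERERERERETMzMzMRERERERERERERERERERERERERERERERERERERMzMzMREREREREREREREREREREREREREREREREREREREzMzMxERERERERERERERERERERERERERERERERERERETMzMzERERERERERERERERERERERERERERERERERERERMzMzEREREREREREREREREREREREREREREREREREREREzMzMRERERERERERERERERERERERERERERERERERERETMzERERERERERERERERERERERERERERERERERERERERERERERERERERERERERERERERERERERERERERERERERERERERERERERERERERERERERERERERERERERERERERERERERERERERERERERERERERERERERERERERERERERFEERERERERERERERERERERERERERERERERERERERERFEQREREREREREREREREREREREREREREREREREREREREURBERERERERERERERERERERERERERERERERERERERERREERERERERERERERERERERERERERERERERERERERERREQRERERERERERERERERERERERERERERERERERERERRERBERERERERERERERERERERERERERERERERERERERFEREERERERERERERERERERERERERERERERERERERERFEREQREREREREREREREREREREREREREREREREREREREURERCIRERERERERERERERERERERERERERERERERERERREREIiERERERERERERERERERERERERERERERERERERFEREQiIhERERERERERERERERERERERERERERERERERFERERCIiIREREREREREREREREREREREREREREREREREUREREIiIhERERERERERERERERERERERERERERERERESREREQiIiIREREREREREREREREREREREREREREREREiIkRERCIiIhERERERERERERERERERERERESIiERERIiIiJEREIiIiERERERERERERERERERERERERIiIiIiIiIiIkREQiIiIREREREREREREREREREREREREiIiIiIiIiIiJCIiIiIhERERERERERERERERERERERESIiIiIiIiIiIiIiIiIiERERERERERERERERERERERERIiIiIiIiIiIiIiIiIiIREREREREREREREREREREREREiIiIiIiIiIiIiIiIiIhERERERERERERERERERERERESIiIiIiIiIiIiIiIiIRERERERERERERERERERERERERIiIiIiIiIiIiIiIRERERERERERERERERERERERERERIiIiIiIiIiIiIiIhERERERERERERERERERERERERERIiIiIiIiIiIiIiIiERERERERERERERERERERERERESIiIiIiIiIiIiIiIiIRERERERERERERERERERERERESIiIiIiIiIiIiIiIiIhERERERERERERERERERERERESIiIiIiIiIiIiIiIiIiERERERERERERERERERERERESIiIiIiIiIiIiIiIiIiIRERERERERERERERERERERERIiIiIiIiIiIiIiIiIiIhERERERERERERERERERERERIiIiIiIiIiIiIiIiIiIiEREREREREREREREREREREREiIiIiIiIiIiIiIiIiIiIRERERERERERERERERERERESIiIiIiIiIiIiIiIiIiIhERERERERERERERERERERESIiIiIiIiIiIiIiIiIiIiERERERERERERERERERERERIiIiIiIiIiIiIiIiIiIiIREREREREREREREREREREREiIiIiIiIiIiIiIiIiIiIhERERERERERERERERERERESIiIiIiIiIiIiIiIiIiIi"/>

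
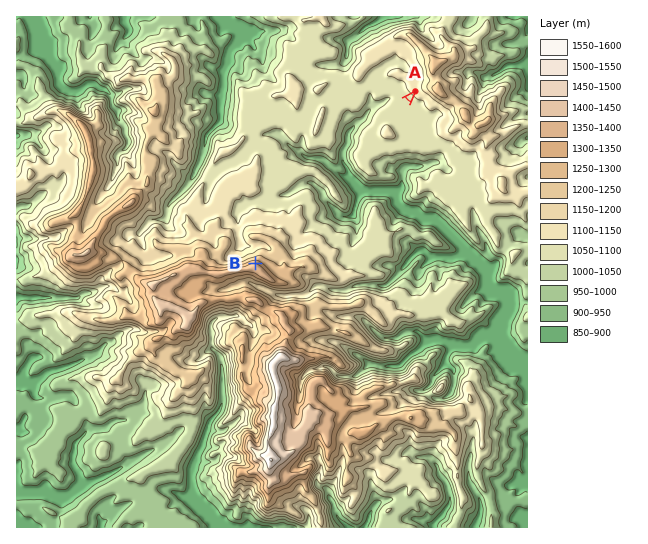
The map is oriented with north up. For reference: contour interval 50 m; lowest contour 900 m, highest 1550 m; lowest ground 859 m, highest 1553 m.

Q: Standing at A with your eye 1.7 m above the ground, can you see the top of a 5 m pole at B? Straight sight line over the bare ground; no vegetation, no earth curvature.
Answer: yes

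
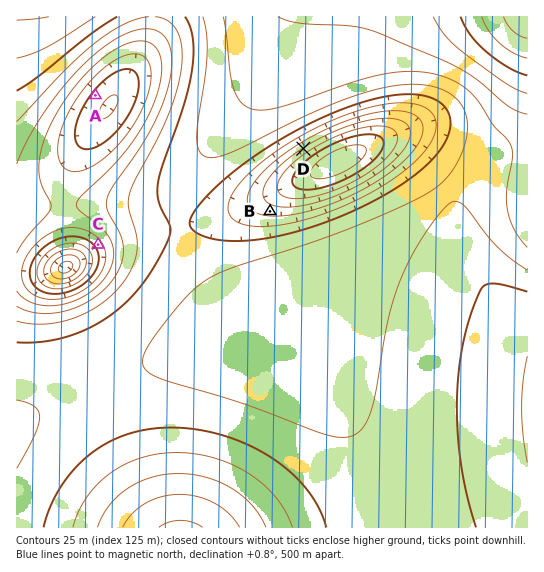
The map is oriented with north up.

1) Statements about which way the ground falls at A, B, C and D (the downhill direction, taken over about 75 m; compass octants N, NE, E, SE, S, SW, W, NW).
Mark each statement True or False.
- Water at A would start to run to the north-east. False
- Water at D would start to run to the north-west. False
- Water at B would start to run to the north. True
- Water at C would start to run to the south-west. True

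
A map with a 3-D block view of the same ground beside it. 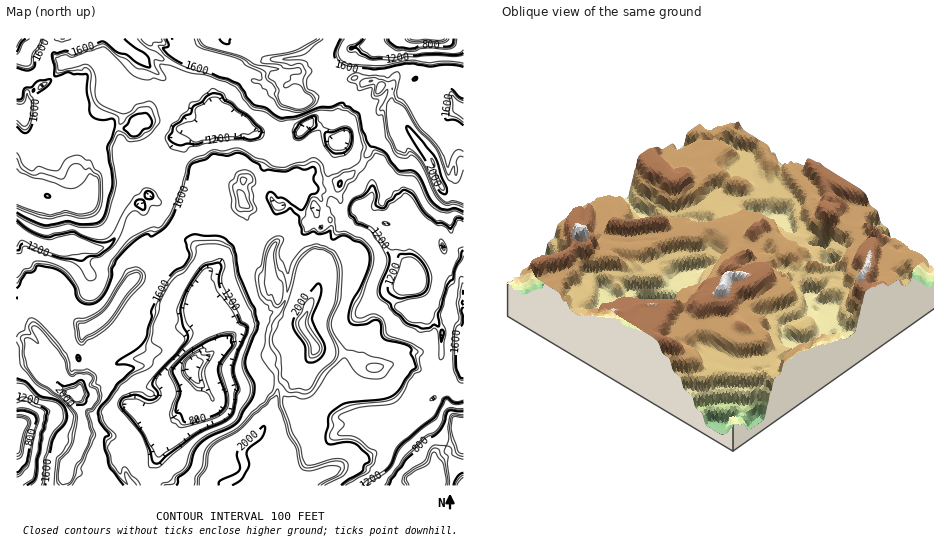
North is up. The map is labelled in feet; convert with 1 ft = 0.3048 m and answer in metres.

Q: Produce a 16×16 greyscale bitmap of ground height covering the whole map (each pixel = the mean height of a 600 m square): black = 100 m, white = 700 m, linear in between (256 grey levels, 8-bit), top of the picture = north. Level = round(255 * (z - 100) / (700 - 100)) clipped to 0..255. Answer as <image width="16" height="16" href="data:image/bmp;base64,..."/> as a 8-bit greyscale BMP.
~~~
<image width="16" height="16" href="data:image/bmp;base64,Qk02BQAAAAAAADYEAAAoAAAAEAAAABAAAAABAAgAAAAAAAABAAATCwAAEwsAAAABAAAAAAAAAAAAAAEBAQACAgIAAwMDAAQEBAAFBQUABgYGAAcHBwAICAgACQkJAAoKCgALCwsADAwMAA0NDQAODg4ADw8PABAQEAAREREAEhISABMTEwAUFBQAFRUVABYWFgAXFxcAGBgYABkZGQAaGhoAGxsbABwcHAAdHR0AHh4eAB8fHwAgICAAISEhACIiIgAjIyMAJCQkACUlJQAmJiYAJycnACgoKAApKSkAKioqACsrKwAsLCwALS0tAC4uLgAvLy8AMDAwADExMQAyMjIAMzMzADQ0NAA1NTUANjY2ADc3NwA4ODgAOTk5ADo6OgA7OzsAPDw8AD09PQA+Pj4APz8/AEBAQABBQUEAQkJCAENDQwBEREQARUVFAEZGRgBHR0cASEhIAElJSQBKSkoAS0tLAExMTABNTU0ATk5OAE9PTwBQUFAAUVFRAFJSUgBTU1MAVFRUAFVVVQBWVlYAV1dXAFhYWABZWVkAWlpaAFtbWwBcXFwAXV1dAF5eXgBfX18AYGBgAGFhYQBiYmIAY2NjAGRkZABlZWUAZmZmAGdnZwBoaGgAaWlpAGpqagBra2sAbGxsAG1tbQBubm4Ab29vAHBwcABxcXEAcnJyAHNzcwB0dHQAdXV1AHZ2dgB3d3cAeHh4AHl5eQB6enoAe3t7AHx8fAB9fX0Afn5+AH9/fwCAgIAAgYGBAIKCggCDg4MAhISEAIWFhQCGhoYAh4eHAIiIiACJiYkAioqKAIuLiwCMjIwAjY2NAI6OjgCPj48AkJCQAJGRkQCSkpIAk5OTAJSUlACVlZUAlpaWAJeXlwCYmJgAmZmZAJqamgCbm5sAnJycAJ2dnQCenp4An5+fAKCgoAChoaEAoqKiAKOjowCkpKQApaWlAKampgCnp6cAqKioAKmpqQCqqqoAq6urAKysrACtra0Arq6uAK+vrwCwsLAAsbGxALKysgCzs7MAtLS0ALW1tQC2trYAt7e3ALi4uAC5ubkAurq6ALu7uwC8vLwAvb29AL6+vgC/v78AwMDAAMHBwQDCwsIAw8PDAMTExADFxcUAxsbGAMfHxwDIyMgAycnJAMrKygDLy8sAzMzMAM3NzQDOzs4Az8/PANDQ0ADR0dEA0tLSANPT0wDU1NQA1dXVANbW1gDX19cA2NjYANnZ2QDa2toA29vbANzc3ADd3d0A3t7eAN/f3wDg4OAA4eHhAOLi4gDj4+MA5OTkAOXl5QDm5uYA5+fnAOjo6ADp6ekA6urqAOvr6wDs7OwA7e3tAO7u7gDv7+8A8PDwAPHx8QDy8vIA8/PzAPT09AD19fUA9vb2APf39wD4+PgA+fn5APr6+gD7+/sA/Pz8AP39/QD+/v4A////AGO/tZ+HirnY2NbJu49SGSxEqcWSemeUzNjSr6GSfUglRZLEhmRUQ2zCxa6ZioiAQp7P2p18VC1Snr/Br6+khobKyq+sl2smU6fK3L23sZGRwLTBsqSDX1KV0OW4qpB6jK6vosCthmBso8nevYxzZIOho4OluZ9yf7bG18ObeXlwc2lqhqqulZext72ymGpjX5urq4iEna6vsqqXi2leZ3zW0tKYfYmutbqopZB2eZLQt7S5l4aGnaujlJaHjJ3Dwqqvr56XeWlvd4V5bZ3Iya6ZrqaPloZuaZC0qpqsyLCdp6eciI2JjZqyzLmvtrasrYyjl5mfoLTE0cq5mnJhX2c="/>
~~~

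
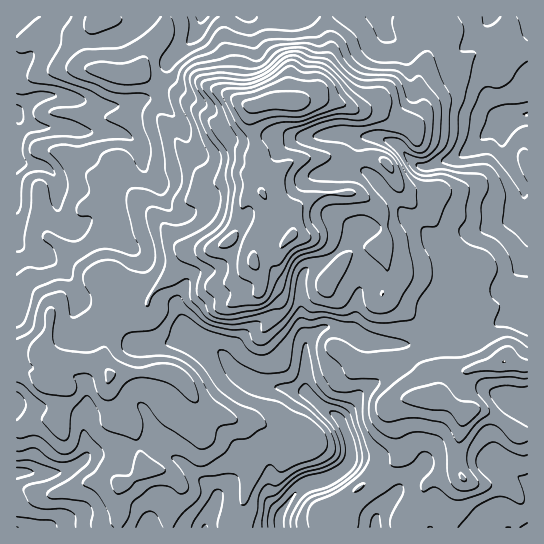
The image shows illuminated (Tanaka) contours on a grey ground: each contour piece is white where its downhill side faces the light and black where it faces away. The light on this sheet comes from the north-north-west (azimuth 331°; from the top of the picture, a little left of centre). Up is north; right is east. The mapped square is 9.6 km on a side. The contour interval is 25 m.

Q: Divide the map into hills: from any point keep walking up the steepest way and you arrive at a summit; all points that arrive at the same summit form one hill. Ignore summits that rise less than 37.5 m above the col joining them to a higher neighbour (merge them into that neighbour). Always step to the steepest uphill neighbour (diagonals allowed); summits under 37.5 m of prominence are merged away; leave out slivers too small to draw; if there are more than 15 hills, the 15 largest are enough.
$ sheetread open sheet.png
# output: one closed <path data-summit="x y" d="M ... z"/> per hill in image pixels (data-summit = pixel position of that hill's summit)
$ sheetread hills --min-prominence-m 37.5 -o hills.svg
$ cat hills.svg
<path data-summit="290 102" d="M527 16l-510 0-1 225 6 7 21 8 15 9 13 14 8 20 10 6 16 4 28 34 5 2 16 0 17-2 20-7 26 13 6 5 14 19 24 14 16 0 29 5-1-47 9-12 8-5 8-1 12 2 31 14 42 2 20-4 18-6 3-14 6-5 23-4 8 0 12 5 22-2z"/><path data-summit="110 375" d="M17 241l-1 164 19 3 27 0 17 7 5 6 2 36 8-2 13 4 11 0 16-12 17-3 12 9 14 6 39 34 0 8-9 18-1 9 73 0 0-9 2-8-12-14 2-32 6-8 12-6 4-12 4-28 8-13 4-3-8-4-24-4-16 0-12-6-16-11-11-17-31-17-20 7-17 2-16 0-5-2-28-34-16-4-10-6-8-20-13-14-15-9-21-8z"/><path data-summit="503 362" d="M493 312l-31 4-6 5-3 14-28 9-15 1-37-2-7-2-16-9-23-5-13 6-9 12 0 45 10 11 20 14 8 8 8 22 0 13 16 1 7 2 21 28 0 6 6 0 8 4 22 14 0 15 97-1 0-212-23 2z"/>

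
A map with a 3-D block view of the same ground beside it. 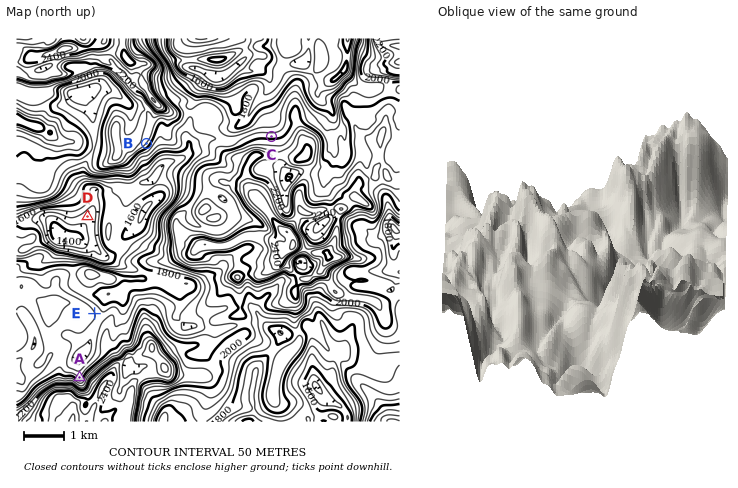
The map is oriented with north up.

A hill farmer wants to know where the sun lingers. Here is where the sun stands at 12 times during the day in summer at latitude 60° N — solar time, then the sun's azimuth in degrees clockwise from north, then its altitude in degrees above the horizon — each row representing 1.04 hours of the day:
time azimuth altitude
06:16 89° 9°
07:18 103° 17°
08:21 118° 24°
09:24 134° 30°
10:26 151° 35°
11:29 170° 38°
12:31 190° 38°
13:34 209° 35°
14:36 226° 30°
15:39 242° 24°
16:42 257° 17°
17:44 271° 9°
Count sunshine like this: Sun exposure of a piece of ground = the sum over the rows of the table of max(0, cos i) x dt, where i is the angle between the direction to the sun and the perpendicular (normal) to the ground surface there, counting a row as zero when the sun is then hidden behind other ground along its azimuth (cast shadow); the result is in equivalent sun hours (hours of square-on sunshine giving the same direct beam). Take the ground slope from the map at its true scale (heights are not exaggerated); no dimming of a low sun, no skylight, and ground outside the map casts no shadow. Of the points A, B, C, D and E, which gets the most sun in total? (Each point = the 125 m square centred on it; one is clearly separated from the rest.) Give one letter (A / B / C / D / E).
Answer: B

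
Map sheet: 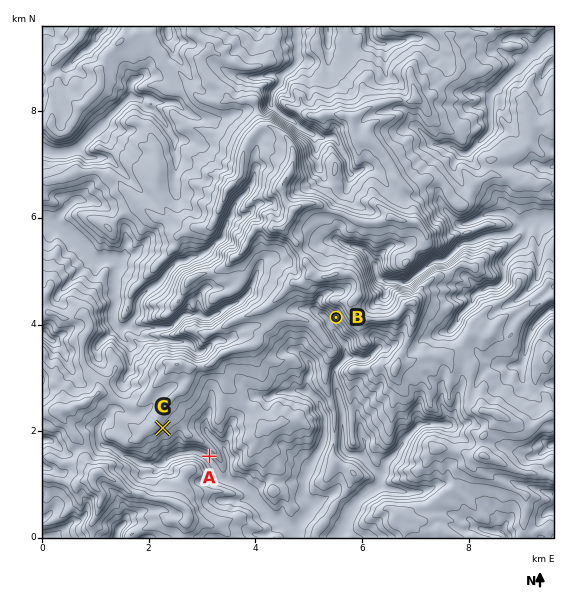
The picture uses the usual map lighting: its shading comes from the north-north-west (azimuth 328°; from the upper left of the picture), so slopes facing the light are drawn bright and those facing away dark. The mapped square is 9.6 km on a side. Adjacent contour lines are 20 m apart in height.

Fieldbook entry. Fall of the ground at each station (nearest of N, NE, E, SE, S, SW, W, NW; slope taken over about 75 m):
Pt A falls SW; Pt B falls SW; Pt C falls SE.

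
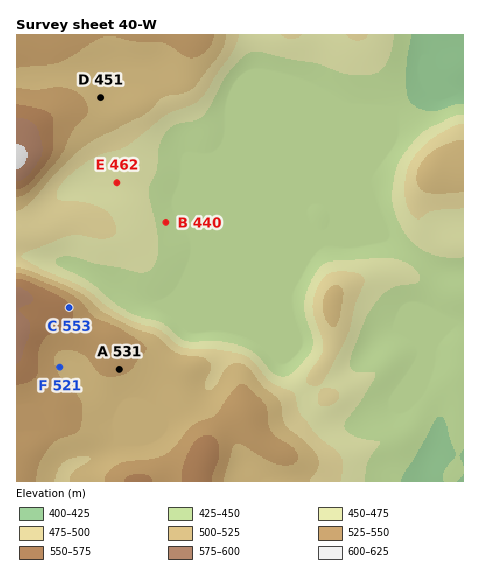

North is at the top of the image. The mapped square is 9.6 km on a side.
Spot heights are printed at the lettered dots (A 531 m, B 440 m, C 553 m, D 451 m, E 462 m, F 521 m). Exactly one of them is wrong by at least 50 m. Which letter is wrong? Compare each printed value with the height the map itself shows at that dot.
D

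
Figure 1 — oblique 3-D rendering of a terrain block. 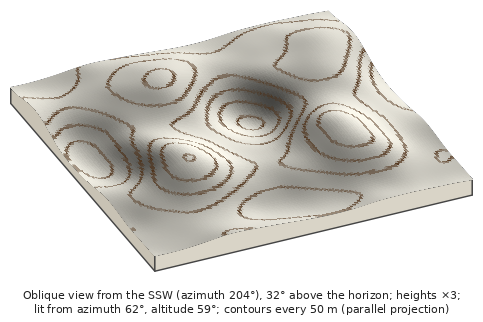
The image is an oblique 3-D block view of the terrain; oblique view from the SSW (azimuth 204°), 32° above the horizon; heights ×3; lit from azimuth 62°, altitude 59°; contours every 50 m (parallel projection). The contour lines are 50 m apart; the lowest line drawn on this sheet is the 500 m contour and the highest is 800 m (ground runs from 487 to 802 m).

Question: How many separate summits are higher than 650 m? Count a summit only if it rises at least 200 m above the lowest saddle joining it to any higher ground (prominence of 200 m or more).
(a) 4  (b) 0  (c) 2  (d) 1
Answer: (d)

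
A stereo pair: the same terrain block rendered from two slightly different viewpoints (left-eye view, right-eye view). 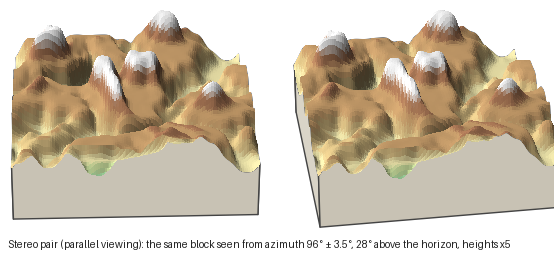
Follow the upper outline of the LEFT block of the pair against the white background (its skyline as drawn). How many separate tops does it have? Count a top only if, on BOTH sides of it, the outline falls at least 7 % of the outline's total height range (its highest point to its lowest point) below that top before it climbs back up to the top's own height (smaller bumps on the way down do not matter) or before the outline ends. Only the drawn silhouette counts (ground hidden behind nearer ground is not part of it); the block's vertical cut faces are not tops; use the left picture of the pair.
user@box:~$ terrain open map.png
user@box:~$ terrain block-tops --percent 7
2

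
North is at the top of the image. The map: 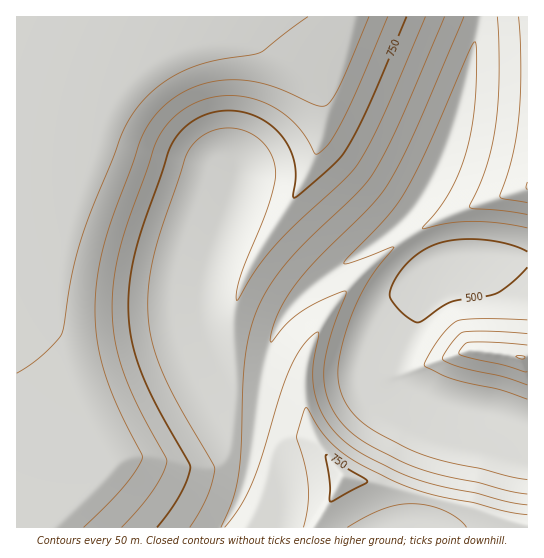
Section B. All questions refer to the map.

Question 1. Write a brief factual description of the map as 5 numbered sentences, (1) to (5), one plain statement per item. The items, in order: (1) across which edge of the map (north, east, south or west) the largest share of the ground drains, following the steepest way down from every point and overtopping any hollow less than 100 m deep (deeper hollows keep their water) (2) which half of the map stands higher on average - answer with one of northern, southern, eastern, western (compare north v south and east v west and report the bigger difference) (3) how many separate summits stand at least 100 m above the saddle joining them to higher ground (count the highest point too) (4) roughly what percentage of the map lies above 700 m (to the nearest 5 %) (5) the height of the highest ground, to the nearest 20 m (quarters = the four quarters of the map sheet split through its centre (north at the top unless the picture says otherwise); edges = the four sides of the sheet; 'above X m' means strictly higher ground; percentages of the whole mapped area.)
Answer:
(1) The largest share of the runoff leaves by the eastern edge.
(2) Taken as a whole, the western half is higher than the eastern.
(3) There are 4 summits with 100 m or more of prominence.
(4) Roughly 45 % of the ground is higher than 700 m.
(5) About 940 m is the highest elevation on the sheet.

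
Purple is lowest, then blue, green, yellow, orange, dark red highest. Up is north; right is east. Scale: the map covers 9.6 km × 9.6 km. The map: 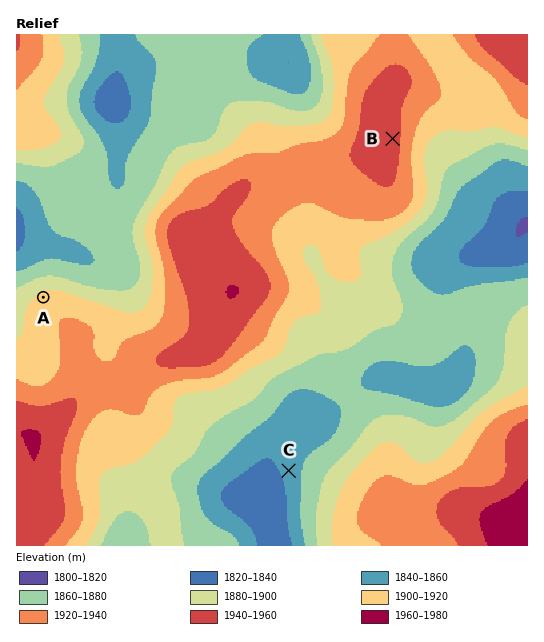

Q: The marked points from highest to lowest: B A C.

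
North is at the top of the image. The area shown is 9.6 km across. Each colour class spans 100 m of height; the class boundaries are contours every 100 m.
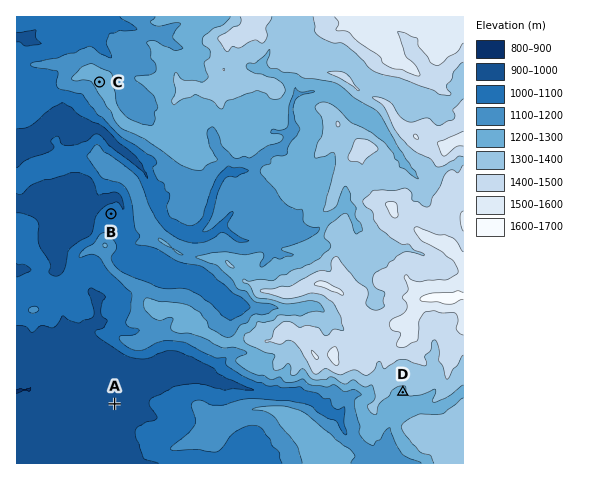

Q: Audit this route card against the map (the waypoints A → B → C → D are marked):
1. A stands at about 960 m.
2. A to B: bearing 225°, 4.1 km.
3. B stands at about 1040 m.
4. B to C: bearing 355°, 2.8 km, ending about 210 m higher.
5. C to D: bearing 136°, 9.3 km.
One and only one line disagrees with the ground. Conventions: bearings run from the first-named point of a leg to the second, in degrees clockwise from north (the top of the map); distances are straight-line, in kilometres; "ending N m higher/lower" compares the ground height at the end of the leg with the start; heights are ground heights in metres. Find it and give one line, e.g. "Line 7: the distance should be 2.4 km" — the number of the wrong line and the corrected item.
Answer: Line 2: the bearing should be 359°.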